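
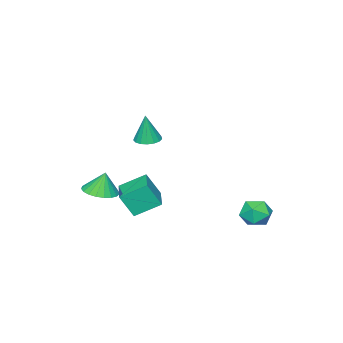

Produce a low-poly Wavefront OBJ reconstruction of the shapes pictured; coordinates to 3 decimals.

v -1.428 3.25 -2.552
v -0.983 4.015 -2.065
v -0.357 3.405 -3.775
v 0.088 4.17 -3.288
v 0.162 3.23 -2.927
v -0.5 3.134 -2.171
v -0.84 4.286 -3.669
v -1.502 4.19 -2.913
v -0.62 4.655 -2.756
v -0.001 4.002 -2.297
v -1.339 3.418 -3.543
v -0.72 2.765 -3.084
v 4.019 -3.176 -1.72
v 4.634 -2.338 -1.76
v 3.821 -2.964 -0.36
v 4.245 -2.168 -1.843
v 3.817 -2.172 -1.905
v 3.424 -2.35 -1.934
v 3.134 -2.67 -1.927
v 2.996 -3.078 -1.884
v 3.036 -3.503 -1.812
v 3.245 -3.871 -1.724
v 3.588 -4.119 -1.636
v 4.006 -4.203 -1.562
v 4.426 -4.111 -1.515
v 4.775 -3.856 -1.504
v 4.994 -3.484 -1.53
v 5.044 -3.058 -1.589
v 4.917 -2.653 -1.67
v -0.082 -2.503 -3.173
v 0.4 -3.133 -1.748
v 1.406 -1.099 -3.056
v 1.888 -1.728 -1.632
v 0.992 -3.572 -4.008
v 1.474 -4.201 -2.584
v 2.48 -2.167 -3.892
v 2.962 -2.797 -2.467
v 3.625 -0.105 2.91
v 4.352 0.06 2.83
v 3.815 -0.095 4.65
v 4.192 0.381 2.845
v 3.903 0.591 2.876
v 3.549 0.641 2.914
v 3.213 0.52 2.951
v 2.972 0.256 2.979
v 2.88 -0.091 2.991
v 2.959 -0.441 2.985
v 3.191 -0.714 2.961
v 3.522 -0.848 2.926
v 3.877 -0.812 2.887
v 4.174 -0.613 2.854
v 4.346 -0.299 2.833
f 1 12 6
f 1 6 2
f 1 2 8
f 1 8 11
f 1 11 12
f 2 6 10
f 6 12 5
f 12 11 3
f 11 8 7
f 8 2 9
f 4 10 5
f 4 5 3
f 4 3 7
f 4 7 9
f 4 9 10
f 5 10 6
f 3 5 12
f 7 3 11
f 9 7 8
f 10 9 2
f 14 13 16
f 14 16 15
f 16 13 17
f 16 17 15
f 17 13 18
f 17 18 15
f 18 13 19
f 18 19 15
f 19 13 20
f 19 20 15
f 20 13 21
f 20 21 15
f 21 13 22
f 21 22 15
f 22 13 23
f 22 23 15
f 23 13 24
f 23 24 15
f 24 13 25
f 24 25 15
f 25 13 26
f 25 26 15
f 26 13 27
f 26 27 15
f 27 13 28
f 27 28 15
f 28 13 29
f 28 29 15
f 29 13 14
f 29 14 15
f 31 33 30
f 34 31 30
f 30 33 32
f 32 34 30
f 31 37 33
f 35 31 34
f 35 37 31
f 33 37 32
f 36 34 32
f 32 37 36
f 36 35 34
f 37 35 36
f 39 38 41
f 39 41 40
f 41 38 42
f 41 42 40
f 42 38 43
f 42 43 40
f 43 38 44
f 43 44 40
f 44 38 45
f 44 45 40
f 45 38 46
f 45 46 40
f 46 38 47
f 46 47 40
f 47 38 48
f 47 48 40
f 48 38 49
f 48 49 40
f 49 38 50
f 49 50 40
f 50 38 51
f 50 51 40
f 51 38 52
f 51 52 40
f 52 38 39
f 52 39 40



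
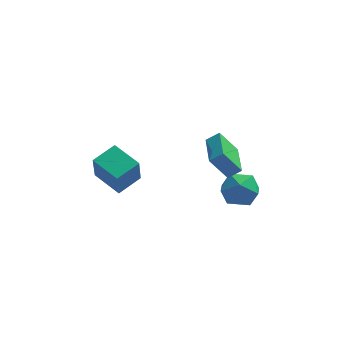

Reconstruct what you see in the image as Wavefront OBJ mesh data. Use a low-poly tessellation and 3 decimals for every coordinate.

v -4.589 0.848 -0.248
v -4.631 0.263 1.443
v -3.522 1.849 0.125
v -3.564 1.264 1.816
v -3.316 -0.364 -0.636
v -3.358 -0.949 1.055
v -2.249 0.637 -0.263
v -2.291 0.052 1.428
v 2.885 0.965 -0.287
v 3.432 0.2 0.403
v 2.148 -0.46 -1.283
v 2.695 -1.225 -0.593
v 1.814 -0.586 -0.172
v 2.27 0.295 0.444
v 3.31 -0.555 -1.324
v 3.766 0.326 -0.708
v 3.695 -0.74 -0.237
v 2.77 -0.759 0.474
v 2.81 0.499 -1.354
v 1.885 0.48 -0.643
v 2.127 -2.278 2.371
v 1.206 -2.261 3.655
v 1.955 -0.191 2.219
v 1.034 -0.173 3.503
v 2.806 -2.187 2.857
v 1.885 -2.169 4.141
v 2.634 -0.099 2.705
v 1.713 -0.082 3.989
f 2 4 1
f 5 2 1
f 1 4 3
f 3 5 1
f 2 8 4
f 6 2 5
f 6 8 2
f 4 8 3
f 7 5 3
f 3 8 7
f 7 6 5
f 8 6 7
f 9 20 14
f 9 14 10
f 9 10 16
f 9 16 19
f 9 19 20
f 10 14 18
f 14 20 13
f 20 19 11
f 19 16 15
f 16 10 17
f 12 18 13
f 12 13 11
f 12 11 15
f 12 15 17
f 12 17 18
f 13 18 14
f 11 13 20
f 15 11 19
f 17 15 16
f 18 17 10
f 22 24 21
f 25 22 21
f 21 24 23
f 23 25 21
f 22 28 24
f 26 22 25
f 26 28 22
f 24 28 23
f 27 25 23
f 23 28 27
f 27 26 25
f 28 26 27



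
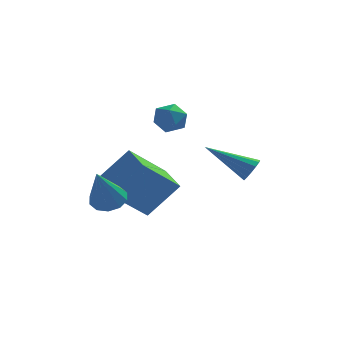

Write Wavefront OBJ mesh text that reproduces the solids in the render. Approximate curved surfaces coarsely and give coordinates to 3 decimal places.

v 3.557 0.214 0.609
v 3.872 0.404 1.083
v 1.723 0.506 1.711
v 3.804 0.678 0.897
v 3.658 0.805 0.62
v 3.48 0.744 0.339
v 3.326 0.514 0.144
v 3.246 0.189 0.097
v 3.264 -0.128 0.212
v 3.376 -0.337 0.453
v 3.545 -0.371 0.744
v 3.718 -0.219 0.992
v 3.84 0.069 1.118
v -2.041 0.205 -1.039
v -1.54 -0.351 -1.294
v -2.379 -0.925 0.759
v -1.284 -0.022 -1.039
v -1.317 0.393 -0.784
v -1.626 0.736 -0.626
v -2.093 0.877 -0.626
v -2.541 0.761 -0.783
v -2.797 0.433 -1.038
v -2.765 0.018 -1.293
v -2.455 -0.326 -1.451
v -1.988 -0.466 -1.451
v -2.117 1.65 -1.468
v -0.813 2.05 0.049
v -2.809 3.349 -1.321
v -1.505 3.749 0.196
v -0.655 2.371 -2.916
v 0.649 2.771 -1.399
v -1.347 4.07 -2.769
v -0.043 4.47 -1.252
v -0.004 3.407 2.554
v 0.771 3.253 2.437
v -0.271 2.147 2.443
v 0.504 1.993 2.326
v 0.25 2.237 3.043
v 0.415 3.016 3.111
v 0.085 2.384 1.769
v 0.25 3.163 1.837
v 0.826 2.621 1.951
v 0.928 2.53 2.738
v -0.428 2.87 2.142
v -0.326 2.779 2.929
f 2 1 4
f 2 4 3
f 4 1 5
f 4 5 3
f 5 1 6
f 5 6 3
f 6 1 7
f 6 7 3
f 7 1 8
f 7 8 3
f 8 1 9
f 8 9 3
f 9 1 10
f 9 10 3
f 10 1 11
f 10 11 3
f 11 1 12
f 11 12 3
f 12 1 13
f 12 13 3
f 13 1 2
f 13 2 3
f 15 14 17
f 15 17 16
f 17 14 18
f 17 18 16
f 18 14 19
f 18 19 16
f 19 14 20
f 19 20 16
f 20 14 21
f 20 21 16
f 21 14 22
f 21 22 16
f 22 14 23
f 22 23 16
f 23 14 24
f 23 24 16
f 24 14 25
f 24 25 16
f 25 14 15
f 25 15 16
f 27 29 26
f 30 27 26
f 26 29 28
f 28 30 26
f 27 33 29
f 31 27 30
f 31 33 27
f 29 33 28
f 32 30 28
f 28 33 32
f 32 31 30
f 33 31 32
f 34 45 39
f 34 39 35
f 34 35 41
f 34 41 44
f 34 44 45
f 35 39 43
f 39 45 38
f 45 44 36
f 44 41 40
f 41 35 42
f 37 43 38
f 37 38 36
f 37 36 40
f 37 40 42
f 37 42 43
f 38 43 39
f 36 38 45
f 40 36 44
f 42 40 41
f 43 42 35



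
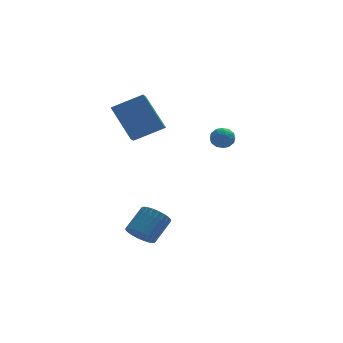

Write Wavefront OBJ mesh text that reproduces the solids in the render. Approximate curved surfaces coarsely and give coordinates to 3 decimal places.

v -5.145 0.665 2.631
v -3.576 0.671 3.407
v -4.928 1.393 2.187
v -3.359 1.399 2.963
v -4.341 -0.559 1.017
v -2.772 -0.553 1.793
v -4.124 0.169 0.573
v -2.555 0.175 1.349
v -4.293 -3.738 -3.913
v -3.698 -3.748 -4.448
v -2.833 -2.931 -3.502
v -3.427 -2.922 -2.967
v -3.851 -3.489 -4.532
v -2.986 -2.672 -3.586
v -4.071 -3.268 -4.521
v -3.206 -2.451 -3.575
v -4.325 -3.119 -4.418
v -3.46 -2.302 -3.472
v -4.574 -3.064 -4.238
v -3.709 -2.247 -3.292
v -4.78 -3.111 -4.008
v -3.915 -2.295 -3.062
v -4.912 -3.255 -3.764
v -4.047 -2.438 -2.818
v -4.95 -3.471 -3.543
v -4.085 -2.655 -2.597
v -4.887 -3.729 -3.378
v -4.022 -2.912 -2.432
v -4.734 -3.988 -3.294
v -3.869 -3.171 -2.348
v -4.514 -4.209 -3.305
v -3.649 -3.392 -2.359
v -4.26 -4.358 -3.408
v -3.395 -3.541 -2.462
v -4.011 -4.413 -3.588
v -3.146 -3.596 -2.642
v -3.805 -4.365 -3.818
v -2.94 -3.549 -2.872
v -3.673 -4.222 -4.062
v -2.808 -3.405 -3.116
v -3.635 -4.005 -4.283
v -2.77 -3.189 -3.337
v -0.604 -1.375 0.872
v -0.153 -0.914 0.772
v 0.033 -1.846 1.568
v 0.484 -1.385 1.468
v -0.073 -1.237 1.773
v -0.467 -0.945 1.343
v 0.347 -1.815 0.997
v -0.047 -1.523 0.567
v 0.434 -1.186 0.849
v 0.175 -0.829 1.329
v -0.295 -1.931 1.011
v -0.554 -1.574 1.491
v -0.435 -1.103 0.761
v 0.315 -1.657 1.579
v -0.013 -1.57 1.758
v 0.252 -1.299 1.7
v -0.619 -1.121 1.097
v -0.354 -0.85 1.038
v -0.307 -1.04 1.626
v 0.234 -1.91 1.302
v 0.499 -1.639 1.243
v -0.372 -1.461 0.64
v -0.107 -1.19 0.582
v 0.187 -1.72 0.714
v 0.175 -0.992 0.748
v 0.55 -1.269 1.157
v 0.469 -1.522 0.88
v 0.238 -1.35 0.627
v 0.023 -0.782 1.03
v 0.397 -1.059 1.439
v 0.07 -0.972 1.618
v -0.161 -0.8 1.365
v 0.368 -0.942 1.075
v -0.517 -1.701 0.901
v -0.143 -1.978 1.31
v 0.041 -1.96 0.975
v -0.19 -1.788 0.722
v -0.67 -1.491 1.183
v -0.295 -1.768 1.592
v -0.358 -1.41 1.713
v -0.589 -1.238 1.46
v -0.488 -1.818 1.265
f 2 4 1
f 5 2 1
f 1 4 3
f 3 5 1
f 2 8 4
f 6 2 5
f 6 8 2
f 4 8 3
f 7 5 3
f 3 8 7
f 7 6 5
f 8 6 7
f 10 9 13
f 10 13 11
f 11 13 14
f 11 14 12
f 13 9 15
f 13 15 14
f 14 15 16
f 14 16 12
f 15 9 17
f 15 17 16
f 16 17 18
f 16 18 12
f 17 9 19
f 17 19 18
f 18 19 20
f 18 20 12
f 19 9 21
f 19 21 20
f 20 21 22
f 20 22 12
f 21 9 23
f 21 23 22
f 22 23 24
f 22 24 12
f 23 9 25
f 23 25 24
f 24 25 26
f 24 26 12
f 25 9 27
f 25 27 26
f 26 27 28
f 26 28 12
f 27 9 29
f 27 29 28
f 28 29 30
f 28 30 12
f 29 9 31
f 29 31 30
f 30 31 32
f 30 32 12
f 31 9 33
f 31 33 32
f 32 33 34
f 32 34 12
f 33 9 35
f 33 35 34
f 34 35 36
f 34 36 12
f 35 9 37
f 35 37 36
f 36 37 38
f 36 38 12
f 37 9 39
f 37 39 38
f 38 39 40
f 38 40 12
f 39 9 41
f 39 41 40
f 40 41 42
f 40 42 12
f 41 9 10
f 41 10 42
f 42 10 11
f 42 11 12
f 43 80 59
f 80 54 83
f 59 83 48
f 80 83 59
f 43 59 55
f 59 48 60
f 55 60 44
f 59 60 55
f 43 55 64
f 55 44 65
f 64 65 50
f 55 65 64
f 43 64 76
f 64 50 79
f 76 79 53
f 64 79 76
f 43 76 80
f 76 53 84
f 80 84 54
f 76 84 80
f 44 60 71
f 60 48 74
f 71 74 52
f 60 74 71
f 48 83 61
f 83 54 82
f 61 82 47
f 83 82 61
f 54 84 81
f 84 53 77
f 81 77 45
f 84 77 81
f 53 79 78
f 79 50 66
f 78 66 49
f 79 66 78
f 50 65 70
f 65 44 67
f 70 67 51
f 65 67 70
f 46 72 58
f 72 52 73
f 58 73 47
f 72 73 58
f 46 58 56
f 58 47 57
f 56 57 45
f 58 57 56
f 46 56 63
f 56 45 62
f 63 62 49
f 56 62 63
f 46 63 68
f 63 49 69
f 68 69 51
f 63 69 68
f 46 68 72
f 68 51 75
f 72 75 52
f 68 75 72
f 47 73 61
f 73 52 74
f 61 74 48
f 73 74 61
f 45 57 81
f 57 47 82
f 81 82 54
f 57 82 81
f 49 62 78
f 62 45 77
f 78 77 53
f 62 77 78
f 51 69 70
f 69 49 66
f 70 66 50
f 69 66 70
f 52 75 71
f 75 51 67
f 71 67 44
f 75 67 71



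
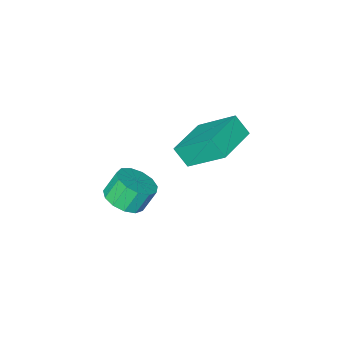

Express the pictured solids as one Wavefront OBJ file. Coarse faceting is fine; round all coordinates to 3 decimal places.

v -0.796 -1.19 0.624
v -1.449 0.139 1.861
v -1.016 -0.635 -0.089
v -1.669 0.695 1.149
v 0.789 -0.475 0.691
v 0.136 0.855 1.929
v 0.569 0.081 -0.021
v -0.084 1.41 1.216
v 1.552 -2.598 -3.687
v 2.083 -3.158 -3.308
v 1.56 -3.021 -2.373
v 1.028 -2.462 -2.753
v 2.287 -2.721 -3.258
v 1.763 -2.584 -2.323
v 2.257 -2.245 -3.344
v 1.733 -2.108 -2.409
v 2.003 -1.881 -3.539
v 1.479 -1.745 -2.604
v 1.606 -1.745 -3.781
v 1.082 -1.609 -2.847
v 1.192 -1.88 -3.994
v 0.668 -1.744 -3.059
v 0.892 -2.243 -4.109
v 0.368 -2.107 -3.174
v 0.802 -2.718 -4.09
v 0.278 -2.582 -3.156
v 0.95 -3.156 -3.944
v 0.426 -3.02 -3.009
v 1.289 -3.416 -3.716
v 0.765 -3.28 -2.781
v 1.711 -3.417 -3.479
v 1.188 -3.281 -2.544
f 2 4 1
f 5 2 1
f 1 4 3
f 3 5 1
f 2 8 4
f 6 2 5
f 6 8 2
f 4 8 3
f 7 5 3
f 3 8 7
f 7 6 5
f 8 6 7
f 10 9 13
f 10 13 11
f 11 13 14
f 11 14 12
f 13 9 15
f 13 15 14
f 14 15 16
f 14 16 12
f 15 9 17
f 15 17 16
f 16 17 18
f 16 18 12
f 17 9 19
f 17 19 18
f 18 19 20
f 18 20 12
f 19 9 21
f 19 21 20
f 20 21 22
f 20 22 12
f 21 9 23
f 21 23 22
f 22 23 24
f 22 24 12
f 23 9 25
f 23 25 24
f 24 25 26
f 24 26 12
f 25 9 27
f 25 27 26
f 26 27 28
f 26 28 12
f 27 9 29
f 27 29 28
f 28 29 30
f 28 30 12
f 29 9 31
f 29 31 30
f 30 31 32
f 30 32 12
f 31 9 10
f 31 10 32
f 32 10 11
f 32 11 12



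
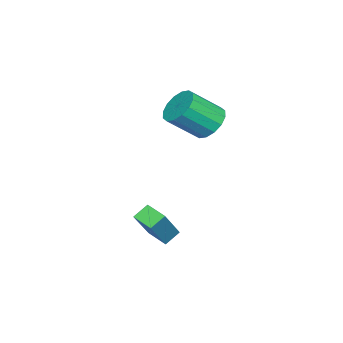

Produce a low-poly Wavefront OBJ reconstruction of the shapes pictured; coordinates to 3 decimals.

v 1.008 -4.088 -3.843
v 0.421 -3.675 -3.333
v 1.436 -3.136 -4.121
v 0.85 -2.723 -3.61
v 2.39 -4.217 -2.15
v 1.804 -3.804 -1.639
v 2.819 -3.265 -2.427
v 2.232 -2.852 -1.917
v -3.358 -2.888 1.126
v -2.497 -2.75 0.638
v -1.6 -3.934 1.886
v -2.462 -4.072 2.374
v -2.508 -2.378 0.998
v -1.611 -3.562 2.246
v -2.747 -2.143 1.393
v -1.85 -3.327 2.641
v -3.149 -2.108 1.716
v -2.253 -3.292 2.964
v -3.608 -2.282 1.881
v -2.711 -3.466 3.129
v -4 -2.618 1.844
v -3.103 -3.802 3.092
v -4.22 -3.026 1.614
v -3.323 -4.21 2.862
v -4.209 -3.398 1.254
v -3.312 -4.582 2.502
v -3.97 -3.633 0.859
v -3.073 -4.817 2.107
v -3.567 -3.668 0.536
v -2.671 -4.852 1.784
v -3.109 -3.494 0.371
v -2.212 -4.678 1.619
v -2.717 -3.158 0.408
v -1.82 -4.342 1.656
f 2 4 1
f 5 2 1
f 1 4 3
f 3 5 1
f 2 8 4
f 6 2 5
f 6 8 2
f 4 8 3
f 7 5 3
f 3 8 7
f 7 6 5
f 8 6 7
f 10 9 13
f 10 13 11
f 11 13 14
f 11 14 12
f 13 9 15
f 13 15 14
f 14 15 16
f 14 16 12
f 15 9 17
f 15 17 16
f 16 17 18
f 16 18 12
f 17 9 19
f 17 19 18
f 18 19 20
f 18 20 12
f 19 9 21
f 19 21 20
f 20 21 22
f 20 22 12
f 21 9 23
f 21 23 22
f 22 23 24
f 22 24 12
f 23 9 25
f 23 25 24
f 24 25 26
f 24 26 12
f 25 9 27
f 25 27 26
f 26 27 28
f 26 28 12
f 27 9 29
f 27 29 28
f 28 29 30
f 28 30 12
f 29 9 31
f 29 31 30
f 30 31 32
f 30 32 12
f 31 9 33
f 31 33 32
f 32 33 34
f 32 34 12
f 33 9 10
f 33 10 34
f 34 10 11
f 34 11 12



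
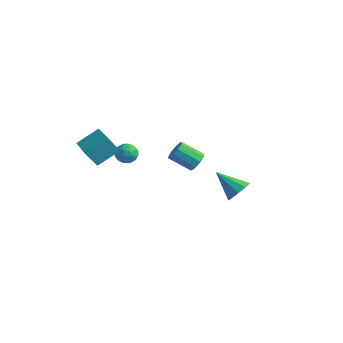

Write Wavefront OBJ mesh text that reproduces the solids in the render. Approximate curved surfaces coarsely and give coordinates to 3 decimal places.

v -3.421 -3.16 -0.237
v -2.883 -1.998 0.525
v -4.866 -2.322 -0.495
v -4.328 -1.16 0.267
v -3.012 -2.74 -1.167
v -2.474 -1.578 -0.405
v -4.457 -1.902 -1.425
v -3.919 -0.74 -0.663
v 3.48 0.939 -2.204
v 3.946 0.833 -1.575
v 2.1 0.721 -1.216
v 3.825 1.357 -1.629
v 3.542 1.685 -1.952
v 3.23 1.664 -2.393
v 3.035 1.304 -2.745
v 3.047 0.772 -2.844
v 3.262 0.319 -2.643
v 3.579 0.156 -2.237
v 3.849 0.358 -1.815
v -3.57 -0.411 -1.225
v -3.146 0.102 -1.382
v -2.774 -1.142 -1.458
v -2.35 -0.629 -1.615
v -2.543 -0.727 -0.967
v -3.035 -0.275 -0.823
v -2.885 -0.765 -2.017
v -3.377 -0.313 -1.873
v -2.723 -0.118 -1.872
v -2.511 -0.094 -1.222
v -3.409 -0.946 -1.618
v -3.197 -0.922 -0.968
v -3.428 -0.09 -1.283
v -2.492 -0.95 -1.557
v -2.605 -1.007 -1.176
v -2.356 -0.706 -1.268
v -3.363 -0.312 -0.954
v -3.113 -0.01 -1.047
v -2.759 -0.497 -0.802
v -2.807 -1.03 -1.793
v -2.557 -0.728 -1.886
v -3.564 -0.334 -1.572
v -3.315 -0.033 -1.664
v -3.161 -0.543 -2.038
v -2.93 0.082 -1.663
v -2.462 -0.348 -1.8
v -2.776 -0.428 -2.037
v -3.066 -0.162 -1.952
v -2.805 0.096 -1.282
v -2.337 -0.334 -1.418
v -2.451 -0.391 -1.037
v -2.74 -0.125 -0.953
v -2.556 -0.033 -1.569
v -3.583 -0.706 -1.422
v -3.115 -1.136 -1.558
v -3.18 -0.915 -1.887
v -3.469 -0.649 -1.803
v -3.458 -0.692 -1.04
v -2.99 -1.122 -1.177
v -2.854 -0.878 -0.888
v -3.144 -0.612 -0.803
v -3.364 -1.007 -1.271
v -1.566 3.7 -3.846
v -1.209 3.153 -3.748
v -2.317 2.574 -2.937
v -2.674 3.12 -3.034
v -1.125 3.414 -3.446
v -2.232 2.835 -2.635
v -1.209 3.784 -3.297
v -2.317 3.205 -2.486
v -1.43 4.122 -3.357
v -2.537 3.543 -2.546
v -1.703 4.299 -3.604
v -2.81 3.719 -2.793
v -1.923 4.246 -3.943
v -3.031 3.667 -3.132
v -2.008 3.985 -4.245
v -3.115 3.406 -3.434
v -1.923 3.615 -4.394
v -3.031 3.036 -3.583
v -1.703 3.277 -4.334
v -2.81 2.698 -3.523
v -1.43 3.101 -4.087
v -2.537 2.521 -3.276
f 2 4 1
f 5 2 1
f 1 4 3
f 3 5 1
f 2 8 4
f 6 2 5
f 6 8 2
f 4 8 3
f 7 5 3
f 3 8 7
f 7 6 5
f 8 6 7
f 10 9 12
f 10 12 11
f 12 9 13
f 12 13 11
f 13 9 14
f 13 14 11
f 14 9 15
f 14 15 11
f 15 9 16
f 15 16 11
f 16 9 17
f 16 17 11
f 17 9 18
f 17 18 11
f 18 9 19
f 18 19 11
f 19 9 10
f 19 10 11
f 20 57 36
f 57 31 60
f 36 60 25
f 57 60 36
f 20 36 32
f 36 25 37
f 32 37 21
f 36 37 32
f 20 32 41
f 32 21 42
f 41 42 27
f 32 42 41
f 20 41 53
f 41 27 56
f 53 56 30
f 41 56 53
f 20 53 57
f 53 30 61
f 57 61 31
f 53 61 57
f 21 37 48
f 37 25 51
f 48 51 29
f 37 51 48
f 25 60 38
f 60 31 59
f 38 59 24
f 60 59 38
f 31 61 58
f 61 30 54
f 58 54 22
f 61 54 58
f 30 56 55
f 56 27 43
f 55 43 26
f 56 43 55
f 27 42 47
f 42 21 44
f 47 44 28
f 42 44 47
f 23 49 35
f 49 29 50
f 35 50 24
f 49 50 35
f 23 35 33
f 35 24 34
f 33 34 22
f 35 34 33
f 23 33 40
f 33 22 39
f 40 39 26
f 33 39 40
f 23 40 45
f 40 26 46
f 45 46 28
f 40 46 45
f 23 45 49
f 45 28 52
f 49 52 29
f 45 52 49
f 24 50 38
f 50 29 51
f 38 51 25
f 50 51 38
f 22 34 58
f 34 24 59
f 58 59 31
f 34 59 58
f 26 39 55
f 39 22 54
f 55 54 30
f 39 54 55
f 28 46 47
f 46 26 43
f 47 43 27
f 46 43 47
f 29 52 48
f 52 28 44
f 48 44 21
f 52 44 48
f 63 62 66
f 63 66 64
f 64 66 67
f 64 67 65
f 66 62 68
f 66 68 67
f 67 68 69
f 67 69 65
f 68 62 70
f 68 70 69
f 69 70 71
f 69 71 65
f 70 62 72
f 70 72 71
f 71 72 73
f 71 73 65
f 72 62 74
f 72 74 73
f 73 74 75
f 73 75 65
f 74 62 76
f 74 76 75
f 75 76 77
f 75 77 65
f 76 62 78
f 76 78 77
f 77 78 79
f 77 79 65
f 78 62 80
f 78 80 79
f 79 80 81
f 79 81 65
f 80 62 82
f 80 82 81
f 81 82 83
f 81 83 65
f 82 62 63
f 82 63 83
f 83 63 64
f 83 64 65



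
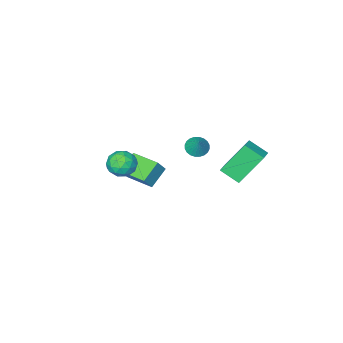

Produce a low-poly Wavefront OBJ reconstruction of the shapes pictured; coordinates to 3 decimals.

v -1.723 -3.814 -1.802
v -1.216 -3.748 -1.062
v -2.076 -2.246 -1.701
v -1.569 -2.18 -0.961
v -0.711 -3.54 -2.519
v -0.204 -3.474 -1.779
v -1.064 -1.972 -2.418
v -0.557 -1.906 -1.678
v -1.207 1.469 2.704
v -0.781 1.088 2.804
v -0.913 2.011 3.516
v -0.677 1.236 2.668
v -0.654 1.419 2.537
v -0.714 1.61 2.432
v -0.85 1.779 2.368
v -1.04 1.901 2.355
v -1.256 1.957 2.395
v -1.464 1.939 2.482
v -1.633 1.85 2.603
v -1.737 1.702 2.74
v -1.76 1.519 2.87
v -1.699 1.328 2.976
v -1.564 1.159 3.04
v -1.374 1.037 3.053
v -1.158 0.98 3.012
v -0.95 0.998 2.925
v 0.441 -1.048 0.971
v 1.193 -0.891 1.191
v 0.867 -1.969 0.169
v 1.619 -1.812 0.389
v 1.113 -2.15 0.907
v 0.85 -1.581 1.403
v 1.21 -1.279 -0.043
v 0.947 -0.71 0.453
v 1.668 -1.034 0.565
v 1.609 -1.573 1.152
v 0.451 -1.287 0.208
v 0.392 -1.826 0.795
v 0.78 -0.889 1.151
v 1.28 -1.971 0.209
v 0.983 -2.17 0.513
v 1.425 -2.078 0.643
v 0.578 -1.294 1.276
v 1.02 -1.202 1.405
v 0.973 -1.942 1.238
v 1.04 -1.658 -0.045
v 1.482 -1.566 0.084
v 0.635 -0.782 0.717
v 1.077 -0.69 0.847
v 1.087 -0.918 0.122
v 1.501 -0.881 0.912
v 1.751 -1.422 0.441
v 1.511 -1.108 0.187
v 1.356 -0.774 0.479
v 1.466 -1.197 1.257
v 1.716 -1.739 0.786
v 1.419 -1.937 1.091
v 1.264 -1.603 1.382
v 1.745 -1.281 0.889
v 0.344 -1.121 0.574
v 0.594 -1.663 0.103
v 0.796 -1.257 -0.022
v 0.641 -0.923 0.269
v 0.309 -1.438 0.919
v 0.559 -1.979 0.448
v 0.704 -2.086 0.881
v 0.549 -1.752 1.173
v 0.315 -1.579 0.471
v -3.721 3.55 2.431
v -3.281 2.691 2.979
v -3.064 4.065 2.71
v -2.623 3.205 3.257
v -2.677 3.075 0.843
v -2.236 2.215 1.39
v -2.019 3.589 1.121
v -1.579 2.73 1.669
f 2 4 1
f 5 2 1
f 1 4 3
f 3 5 1
f 2 8 4
f 6 2 5
f 6 8 2
f 4 8 3
f 7 5 3
f 3 8 7
f 7 6 5
f 8 6 7
f 10 9 12
f 10 12 11
f 12 9 13
f 12 13 11
f 13 9 14
f 13 14 11
f 14 9 15
f 14 15 11
f 15 9 16
f 15 16 11
f 16 9 17
f 16 17 11
f 17 9 18
f 17 18 11
f 18 9 19
f 18 19 11
f 19 9 20
f 19 20 11
f 20 9 21
f 20 21 11
f 21 9 22
f 21 22 11
f 22 9 23
f 22 23 11
f 23 9 24
f 23 24 11
f 24 9 25
f 24 25 11
f 25 9 26
f 25 26 11
f 26 9 10
f 26 10 11
f 27 64 43
f 64 38 67
f 43 67 32
f 64 67 43
f 27 43 39
f 43 32 44
f 39 44 28
f 43 44 39
f 27 39 48
f 39 28 49
f 48 49 34
f 39 49 48
f 27 48 60
f 48 34 63
f 60 63 37
f 48 63 60
f 27 60 64
f 60 37 68
f 64 68 38
f 60 68 64
f 28 44 55
f 44 32 58
f 55 58 36
f 44 58 55
f 32 67 45
f 67 38 66
f 45 66 31
f 67 66 45
f 38 68 65
f 68 37 61
f 65 61 29
f 68 61 65
f 37 63 62
f 63 34 50
f 62 50 33
f 63 50 62
f 34 49 54
f 49 28 51
f 54 51 35
f 49 51 54
f 30 56 42
f 56 36 57
f 42 57 31
f 56 57 42
f 30 42 40
f 42 31 41
f 40 41 29
f 42 41 40
f 30 40 47
f 40 29 46
f 47 46 33
f 40 46 47
f 30 47 52
f 47 33 53
f 52 53 35
f 47 53 52
f 30 52 56
f 52 35 59
f 56 59 36
f 52 59 56
f 31 57 45
f 57 36 58
f 45 58 32
f 57 58 45
f 29 41 65
f 41 31 66
f 65 66 38
f 41 66 65
f 33 46 62
f 46 29 61
f 62 61 37
f 46 61 62
f 35 53 54
f 53 33 50
f 54 50 34
f 53 50 54
f 36 59 55
f 59 35 51
f 55 51 28
f 59 51 55
f 70 72 69
f 73 70 69
f 69 72 71
f 71 73 69
f 70 76 72
f 74 70 73
f 74 76 70
f 72 76 71
f 75 73 71
f 71 76 75
f 75 74 73
f 76 74 75



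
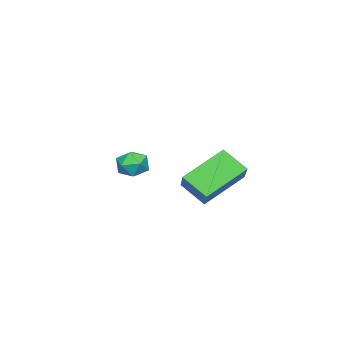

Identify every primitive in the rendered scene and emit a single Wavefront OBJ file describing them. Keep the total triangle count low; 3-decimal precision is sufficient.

v -0.375 -1.612 1.791
v 0.007 -1.274 2.378
v 0.673 -2.226 1.462
v 1.055 -1.888 2.049
v 0.504 -2.417 2.197
v -0.145 -2.037 2.4
v 0.825 -1.463 1.44
v 0.176 -1.083 1.643
v 0.748 -1.182 2.162
v 0.55 -1.771 2.629
v 0.13 -1.729 1.211
v -0.068 -2.318 1.678
v 0.968 2.515 3.145
v 1.988 3.104 3.99
v 1.043 3.568 2.32
v 2.064 4.158 3.165
v 2.476 1.522 2.015
v 3.497 2.112 2.86
v 2.552 2.576 1.19
v 3.572 3.165 2.035
f 1 12 6
f 1 6 2
f 1 2 8
f 1 8 11
f 1 11 12
f 2 6 10
f 6 12 5
f 12 11 3
f 11 8 7
f 8 2 9
f 4 10 5
f 4 5 3
f 4 3 7
f 4 7 9
f 4 9 10
f 5 10 6
f 3 5 12
f 7 3 11
f 9 7 8
f 10 9 2
f 14 16 13
f 17 14 13
f 13 16 15
f 15 17 13
f 14 20 16
f 18 14 17
f 18 20 14
f 16 20 15
f 19 17 15
f 15 20 19
f 19 18 17
f 20 18 19



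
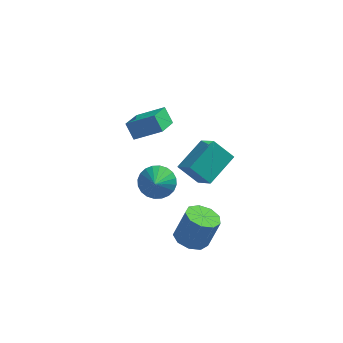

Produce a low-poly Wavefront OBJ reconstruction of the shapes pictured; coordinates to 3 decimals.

v -0.669 -0.175 -1.919
v -0.189 0.449 -1.18
v -0.651 -1.205 -1.061
v -0.596 0.515 -1.092
v -1.013 0.476 -1.13
v -1.379 0.338 -1.287
v -1.636 0.122 -1.541
v -1.747 -0.14 -1.853
v -1.693 -0.407 -2.174
v -1.483 -0.639 -2.457
v -1.15 -0.8 -2.658
v -0.743 -0.866 -2.746
v -0.325 -0.827 -2.708
v 0.04 -0.689 -2.551
v 0.298 -0.473 -2.297
v 0.408 -0.211 -1.985
v 0.354 0.056 -1.664
v 0.145 0.288 -1.381
v 1.624 -3.905 -2.862
v 2.239 -4.702 -2.945
v 2.852 -4.411 -1.181
v 2.236 -3.615 -1.098
v 2.565 -4.129 -3.152
v 3.178 -3.839 -1.388
v 2.45 -3.451 -3.224
v 3.063 -3.161 -1.46
v 1.949 -2.986 -3.126
v 2.562 -2.696 -1.362
v 1.295 -2.951 -2.905
v 1.908 -2.661 -1.141
v 0.795 -3.362 -2.664
v 1.408 -3.072 -0.9
v 0.683 -4.028 -2.515
v 1.296 -3.737 -0.751
v 1.011 -4.636 -2.529
v 1.623 -4.345 -0.765
v 1.625 -4.902 -2.699
v 2.238 -4.612 -0.935
v -2.789 2.63 0.398
v -1.175 2.611 1.344
v -2.405 4.164 -0.226
v -0.791 4.145 0.72
v -2.269 2.135 -0.5
v -0.655 2.116 0.446
v -1.885 3.669 -1.124
v -0.271 3.65 -0.178
v 1.737 -1.692 -0.108
v 2.513 -2.718 0.941
v 0.61 -1.478 0.935
v 1.386 -2.504 1.984
v 2.814 -0.036 0.716
v 3.59 -1.062 1.765
v 1.687 0.178 1.759
v 2.463 -0.848 2.808
f 2 1 4
f 2 4 3
f 4 1 5
f 4 5 3
f 5 1 6
f 5 6 3
f 6 1 7
f 6 7 3
f 7 1 8
f 7 8 3
f 8 1 9
f 8 9 3
f 9 1 10
f 9 10 3
f 10 1 11
f 10 11 3
f 11 1 12
f 11 12 3
f 12 1 13
f 12 13 3
f 13 1 14
f 13 14 3
f 14 1 15
f 14 15 3
f 15 1 16
f 15 16 3
f 16 1 17
f 16 17 3
f 17 1 18
f 17 18 3
f 18 1 2
f 18 2 3
f 20 19 23
f 20 23 21
f 21 23 24
f 21 24 22
f 23 19 25
f 23 25 24
f 24 25 26
f 24 26 22
f 25 19 27
f 25 27 26
f 26 27 28
f 26 28 22
f 27 19 29
f 27 29 28
f 28 29 30
f 28 30 22
f 29 19 31
f 29 31 30
f 30 31 32
f 30 32 22
f 31 19 33
f 31 33 32
f 32 33 34
f 32 34 22
f 33 19 35
f 33 35 34
f 34 35 36
f 34 36 22
f 35 19 37
f 35 37 36
f 36 37 38
f 36 38 22
f 37 19 20
f 37 20 38
f 38 20 21
f 38 21 22
f 40 42 39
f 43 40 39
f 39 42 41
f 41 43 39
f 40 46 42
f 44 40 43
f 44 46 40
f 42 46 41
f 45 43 41
f 41 46 45
f 45 44 43
f 46 44 45
f 48 50 47
f 51 48 47
f 47 50 49
f 49 51 47
f 48 54 50
f 52 48 51
f 52 54 48
f 50 54 49
f 53 51 49
f 49 54 53
f 53 52 51
f 54 52 53



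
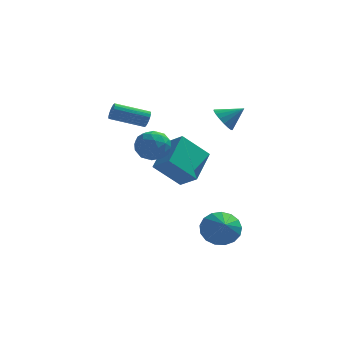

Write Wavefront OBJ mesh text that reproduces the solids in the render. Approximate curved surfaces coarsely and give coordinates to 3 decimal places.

v 2.491 -2.588 -4.117
v 3.517 -2.364 -4.117
v 2.789 -3.952 -3.183
v 3.341 -2.124 -3.711
v 2.971 -1.991 -3.398
v 2.491 -1.995 -3.25
v 2.011 -2.134 -3.3
v 1.641 -2.377 -3.537
v 1.465 -2.669 -3.908
v 1.525 -2.941 -4.325
v 1.806 -3.133 -4.696
v 2.244 -3.2 -4.933
v 2.738 -3.126 -4.983
v 3.176 -2.929 -4.835
v 3.457 -2.654 -4.522
v -0.238 -0.437 -0.528
v 0.275 1.397 0.471
v -1.121 0.198 -1.239
v -0.609 2.032 -0.241
v 1.129 -0.072 -1.899
v 1.641 1.762 -0.901
v 0.245 0.563 -2.611
v 0.758 2.397 -1.612
v -1.407 0.592 0.252
v -0.425 0.411 0.262
v -1.695 -0.951 0.638
v -0.713 -1.132 0.648
v -1.122 -0.556 1.354
v -0.944 0.398 1.116
v -1.176 -0.938 -0.216
v -0.998 0.016 -0.454
v -0.282 -0.534 -0.027
v -0.248 -0.298 0.943
v -1.872 -0.242 -0.043
v -1.838 -0.006 0.927
v -0.891 0.637 0.223
v -1.229 -1.177 0.677
v -1.47 -0.838 1.092
v -0.892 -0.944 1.098
v -1.196 0.629 0.725
v -0.618 0.523 0.731
v -1.028 -0.045 1.372
v -1.502 -1.063 0.169
v -0.924 -1.169 0.175
v -1.228 0.404 -0.198
v -0.65 0.298 -0.192
v -1.092 -0.495 -0.472
v -0.229 -0.025 0.059
v -0.399 -0.932 0.286
v -0.671 -0.818 -0.222
v -0.566 -0.257 -0.362
v -0.21 0.114 0.629
v -0.379 -0.793 0.856
v -0.619 -0.454 1.271
v -0.515 0.106 1.131
v -0.126 -0.442 0.459
v -1.741 0.253 0.044
v -1.91 -0.654 0.271
v -1.605 -0.646 -0.231
v -1.501 -0.086 -0.371
v -1.721 0.392 0.614
v -1.891 -0.515 0.841
v -1.554 -0.283 1.262
v -1.449 0.278 1.122
v -1.994 -0.098 0.441
v 2.291 1.858 1.496
v 2.781 1.751 0.847
v 3.349 2.042 2.264
v 2.712 2.137 0.85
v 2.546 2.46 1.001
v 2.322 2.644 1.265
v 2.091 2.649 1.582
v 1.906 2.472 1.88
v 1.809 2.155 2.089
v 1.822 1.769 2.163
v 1.943 1.404 2.084
v 2.144 1.143 1.87
v 2.378 1.046 1.571
v 2.593 1.135 1.254
v 2.738 1.389 0.993
v -1.319 -0.214 2.233
v -1.134 -0.42 2.661
v -2.875 -0.711 3.276
v -3.061 -0.506 2.847
v -1.152 -0.2 2.714
v -2.893 -0.491 3.329
v -1.203 0.017 2.672
v -2.945 -0.274 3.287
v -1.277 0.189 2.543
v -3.019 -0.103 3.158
v -1.36 0.28 2.352
v -3.101 -0.012 2.967
v -1.434 0.273 2.138
v -3.176 -0.018 2.753
v -1.486 0.17 1.942
v -3.228 -0.121 2.557
v -1.505 -0.009 1.804
v -3.246 -0.3 2.419
v -1.487 -0.229 1.751
v -3.228 -0.52 2.366
v -1.435 -0.446 1.793
v -3.177 -0.737 2.408
v -1.361 -0.617 1.922
v -3.103 -0.909 2.537
v -1.279 -0.708 2.113
v -3.02 -1 2.728
v -1.204 -0.702 2.327
v -2.946 -0.993 2.942
v -1.152 -0.599 2.523
v -2.894 -0.89 3.138
f 2 1 4
f 2 4 3
f 4 1 5
f 4 5 3
f 5 1 6
f 5 6 3
f 6 1 7
f 6 7 3
f 7 1 8
f 7 8 3
f 8 1 9
f 8 9 3
f 9 1 10
f 9 10 3
f 10 1 11
f 10 11 3
f 11 1 12
f 11 12 3
f 12 1 13
f 12 13 3
f 13 1 14
f 13 14 3
f 14 1 15
f 14 15 3
f 15 1 2
f 15 2 3
f 17 19 16
f 20 17 16
f 16 19 18
f 18 20 16
f 17 23 19
f 21 17 20
f 21 23 17
f 19 23 18
f 22 20 18
f 18 23 22
f 22 21 20
f 23 21 22
f 24 61 40
f 61 35 64
f 40 64 29
f 61 64 40
f 24 40 36
f 40 29 41
f 36 41 25
f 40 41 36
f 24 36 45
f 36 25 46
f 45 46 31
f 36 46 45
f 24 45 57
f 45 31 60
f 57 60 34
f 45 60 57
f 24 57 61
f 57 34 65
f 61 65 35
f 57 65 61
f 25 41 52
f 41 29 55
f 52 55 33
f 41 55 52
f 29 64 42
f 64 35 63
f 42 63 28
f 64 63 42
f 35 65 62
f 65 34 58
f 62 58 26
f 65 58 62
f 34 60 59
f 60 31 47
f 59 47 30
f 60 47 59
f 31 46 51
f 46 25 48
f 51 48 32
f 46 48 51
f 27 53 39
f 53 33 54
f 39 54 28
f 53 54 39
f 27 39 37
f 39 28 38
f 37 38 26
f 39 38 37
f 27 37 44
f 37 26 43
f 44 43 30
f 37 43 44
f 27 44 49
f 44 30 50
f 49 50 32
f 44 50 49
f 27 49 53
f 49 32 56
f 53 56 33
f 49 56 53
f 28 54 42
f 54 33 55
f 42 55 29
f 54 55 42
f 26 38 62
f 38 28 63
f 62 63 35
f 38 63 62
f 30 43 59
f 43 26 58
f 59 58 34
f 43 58 59
f 32 50 51
f 50 30 47
f 51 47 31
f 50 47 51
f 33 56 52
f 56 32 48
f 52 48 25
f 56 48 52
f 67 66 69
f 67 69 68
f 69 66 70
f 69 70 68
f 70 66 71
f 70 71 68
f 71 66 72
f 71 72 68
f 72 66 73
f 72 73 68
f 73 66 74
f 73 74 68
f 74 66 75
f 74 75 68
f 75 66 76
f 75 76 68
f 76 66 77
f 76 77 68
f 77 66 78
f 77 78 68
f 78 66 79
f 78 79 68
f 79 66 80
f 79 80 68
f 80 66 67
f 80 67 68
f 82 81 85
f 82 85 83
f 83 85 86
f 83 86 84
f 85 81 87
f 85 87 86
f 86 87 88
f 86 88 84
f 87 81 89
f 87 89 88
f 88 89 90
f 88 90 84
f 89 81 91
f 89 91 90
f 90 91 92
f 90 92 84
f 91 81 93
f 91 93 92
f 92 93 94
f 92 94 84
f 93 81 95
f 93 95 94
f 94 95 96
f 94 96 84
f 95 81 97
f 95 97 96
f 96 97 98
f 96 98 84
f 97 81 99
f 97 99 98
f 98 99 100
f 98 100 84
f 99 81 101
f 99 101 100
f 100 101 102
f 100 102 84
f 101 81 103
f 101 103 102
f 102 103 104
f 102 104 84
f 103 81 105
f 103 105 104
f 104 105 106
f 104 106 84
f 105 81 107
f 105 107 106
f 106 107 108
f 106 108 84
f 107 81 109
f 107 109 108
f 108 109 110
f 108 110 84
f 109 81 82
f 109 82 110
f 110 82 83
f 110 83 84



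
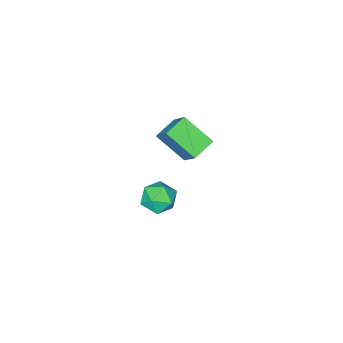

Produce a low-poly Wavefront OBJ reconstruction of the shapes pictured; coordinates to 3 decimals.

v -1.632 -0.189 1.972
v -1.21 1.09 3.478
v -2.161 1.304 0.852
v -1.74 2.583 2.358
v -0.42 -0.083 1.542
v 0.001 1.196 3.048
v -0.95 1.41 0.422
v -0.528 2.689 1.928
v -0.969 0.526 -4.369
v 0.041 0.533 -4.166
v -1.181 -0.713 -3.274
v -0.171 -0.706 -3.071
v -0.762 0.085 -2.775
v -0.631 0.851 -3.452
v -0.509 -1.031 -3.988
v -0.378 -0.265 -4.665
v 0.325 -0.429 -3.93
v 0.169 0.26 -3.18
v -1.309 -0.44 -4.26
v -1.465 0.249 -3.51
f 2 4 1
f 5 2 1
f 1 4 3
f 3 5 1
f 2 8 4
f 6 2 5
f 6 8 2
f 4 8 3
f 7 5 3
f 3 8 7
f 7 6 5
f 8 6 7
f 9 20 14
f 9 14 10
f 9 10 16
f 9 16 19
f 9 19 20
f 10 14 18
f 14 20 13
f 20 19 11
f 19 16 15
f 16 10 17
f 12 18 13
f 12 13 11
f 12 11 15
f 12 15 17
f 12 17 18
f 13 18 14
f 11 13 20
f 15 11 19
f 17 15 16
f 18 17 10



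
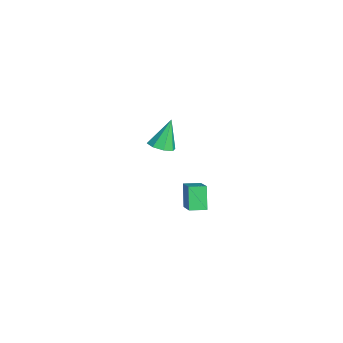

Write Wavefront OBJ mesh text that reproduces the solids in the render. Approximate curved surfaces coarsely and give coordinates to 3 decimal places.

v 0.672 -0.36 -3.518
v 2.425 -0.32 -2.362
v 0.687 0.628 -3.576
v 2.44 0.668 -2.419
v 1.52 -0.448 -4.801
v 3.273 -0.408 -3.644
v 1.535 0.54 -4.858
v 3.288 0.58 -3.702
v 3.998 -1.998 2.414
v 4.745 -1.964 2.637
v 3.482 -1.382 4.046
v 4.558 -1.455 2.386
v 4.043 -1.265 2.151
v 3.502 -1.504 2.07
v 3.251 -2.033 2.191
v 3.439 -2.541 2.442
v 3.953 -2.731 2.676
v 4.494 -2.492 2.757
f 2 4 1
f 5 2 1
f 1 4 3
f 3 5 1
f 2 8 4
f 6 2 5
f 6 8 2
f 4 8 3
f 7 5 3
f 3 8 7
f 7 6 5
f 8 6 7
f 10 9 12
f 10 12 11
f 12 9 13
f 12 13 11
f 13 9 14
f 13 14 11
f 14 9 15
f 14 15 11
f 15 9 16
f 15 16 11
f 16 9 17
f 16 17 11
f 17 9 18
f 17 18 11
f 18 9 10
f 18 10 11



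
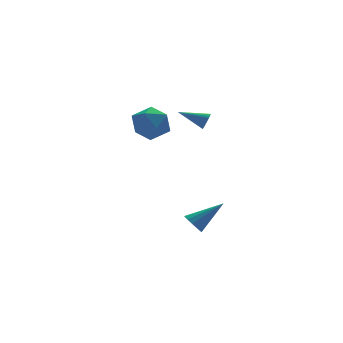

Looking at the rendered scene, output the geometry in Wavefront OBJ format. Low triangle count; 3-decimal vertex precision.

v -1.931 -1.78 4.423
v -1.117 -1.925 3.57
v -3.223 -2.715 3.35
v -2.409 -2.86 2.497
v -2.299 -3.441 3.528
v -1.501 -2.863 4.191
v -2.839 -1.777 2.729
v -2.041 -1.199 3.392
v -1.678 -1.924 2.523
v -1.345 -2.952 3.017
v -2.995 -1.688 3.903
v -2.662 -2.716 4.397
v -0.202 -3.298 -3.867
v 0.155 -2.873 -4.31
v 1.502 -3.402 -2.593
v -0.027 -2.634 -4.047
v -0.265 -2.605 -3.726
v -0.483 -2.796 -3.451
v -0.611 -3.146 -3.307
v -0.61 -3.545 -3.341
v -0.479 -3.865 -3.542
v -0.26 -4.005 -3.847
v -0.023 -3.921 -4.157
v 0.158 -3.638 -4.376
v 0.224 -3.248 -4.433
v 1.481 -1.133 2.626
v 1.767 -0.998 3.088
v 0.139 -0.367 3.234
v 1.808 -0.826 2.961
v 1.799 -0.7 2.782
v 1.742 -0.64 2.58
v 1.644 -0.655 2.385
v 1.522 -0.743 2.226
v 1.394 -0.89 2.129
v 1.279 -1.075 2.107
v 1.194 -1.268 2.164
v 1.153 -1.441 2.292
v 1.162 -1.567 2.47
v 1.22 -1.626 2.672
v 1.317 -1.611 2.867
v 1.439 -1.523 3.026
v 1.567 -1.376 3.123
v 1.683 -1.191 3.145
f 1 12 6
f 1 6 2
f 1 2 8
f 1 8 11
f 1 11 12
f 2 6 10
f 6 12 5
f 12 11 3
f 11 8 7
f 8 2 9
f 4 10 5
f 4 5 3
f 4 3 7
f 4 7 9
f 4 9 10
f 5 10 6
f 3 5 12
f 7 3 11
f 9 7 8
f 10 9 2
f 14 13 16
f 14 16 15
f 16 13 17
f 16 17 15
f 17 13 18
f 17 18 15
f 18 13 19
f 18 19 15
f 19 13 20
f 19 20 15
f 20 13 21
f 20 21 15
f 21 13 22
f 21 22 15
f 22 13 23
f 22 23 15
f 23 13 24
f 23 24 15
f 24 13 25
f 24 25 15
f 25 13 14
f 25 14 15
f 27 26 29
f 27 29 28
f 29 26 30
f 29 30 28
f 30 26 31
f 30 31 28
f 31 26 32
f 31 32 28
f 32 26 33
f 32 33 28
f 33 26 34
f 33 34 28
f 34 26 35
f 34 35 28
f 35 26 36
f 35 36 28
f 36 26 37
f 36 37 28
f 37 26 38
f 37 38 28
f 38 26 39
f 38 39 28
f 39 26 40
f 39 40 28
f 40 26 41
f 40 41 28
f 41 26 42
f 41 42 28
f 42 26 43
f 42 43 28
f 43 26 27
f 43 27 28



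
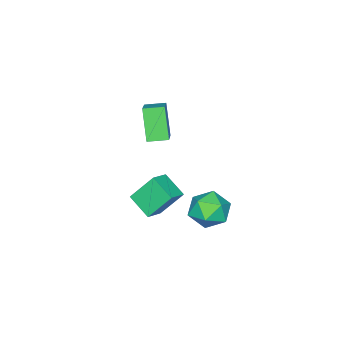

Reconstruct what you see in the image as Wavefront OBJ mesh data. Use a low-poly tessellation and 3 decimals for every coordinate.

v -2.861 -3.58 4.227
v -1.59 -2.7 5.13
v -2.196 -2.819 2.548
v -0.925 -1.938 3.45
v -2.195 -4.422 4.11
v -0.924 -3.541 5.012
v -1.53 -3.66 2.43
v -0.259 -2.78 3.333
v -1.626 -2.683 -0.004
v -0.584 -2.647 0.457
v -1.361 -1.37 -0.702
v -0.319 -1.335 -0.24
v -0.941 -3.605 -1.48
v 0.101 -3.57 -1.018
v -0.676 -2.293 -2.177
v 0.366 -2.257 -1.716
v -3.216 0.145 -1.913
v -2.231 0.561 -2.43
v -2.389 -1.581 -1.73
v -1.404 -1.165 -2.247
v -1.711 -0.788 -1.163
v -2.221 0.279 -1.276
v -2.399 -1.299 -2.884
v -2.909 -0.232 -2.997
v -1.726 -0.331 -3.031
v -1.3 -0.015 -1.967
v -3.32 -1.005 -2.193
v -2.894 -0.689 -1.129
f 2 4 1
f 5 2 1
f 1 4 3
f 3 5 1
f 2 8 4
f 6 2 5
f 6 8 2
f 4 8 3
f 7 5 3
f 3 8 7
f 7 6 5
f 8 6 7
f 10 12 9
f 13 10 9
f 9 12 11
f 11 13 9
f 10 16 12
f 14 10 13
f 14 16 10
f 12 16 11
f 15 13 11
f 11 16 15
f 15 14 13
f 16 14 15
f 17 28 22
f 17 22 18
f 17 18 24
f 17 24 27
f 17 27 28
f 18 22 26
f 22 28 21
f 28 27 19
f 27 24 23
f 24 18 25
f 20 26 21
f 20 21 19
f 20 19 23
f 20 23 25
f 20 25 26
f 21 26 22
f 19 21 28
f 23 19 27
f 25 23 24
f 26 25 18



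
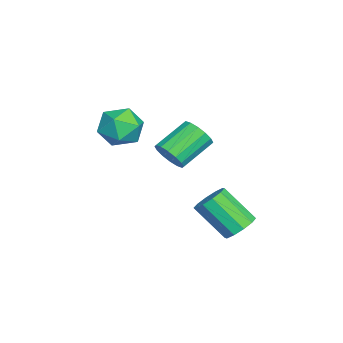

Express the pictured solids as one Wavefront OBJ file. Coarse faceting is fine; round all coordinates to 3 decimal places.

v -4.347 -3.373 0.256
v -3.3 -2.718 0.38
v -3.9 -4.402 1.92
v -2.853 -3.747 2.044
v -3.952 -3.198 2.217
v -4.229 -2.562 1.188
v -2.971 -4.558 1.112
v -3.248 -3.922 0.083
v -2.45 -3.45 0.909
v -3.056 -2.61 1.591
v -4.144 -4.51 0.709
v -4.75 -3.67 1.391
v 0.252 2.379 -2.813
v 1.004 2.599 -2.37
v 0.519 1.141 -0.824
v -0.232 0.921 -1.267
v 0.594 2.929 -2.188
v 0.11 1.47 -0.641
v 0.054 3.048 -2.245
v -0.431 1.59 -0.698
v -0.41 2.912 -2.519
v -0.895 1.454 -0.972
v -0.622 2.572 -2.905
v -1.107 1.114 -1.359
v -0.499 2.159 -3.256
v -0.984 0.701 -1.71
v -0.09 1.83 -3.439
v -0.574 0.371 -1.892
v 0.451 1.71 -3.382
v -0.034 0.252 -1.835
v 0.915 1.846 -3.108
v 0.43 0.388 -1.561
v 1.127 2.186 -2.721
v 0.642 0.728 -1.175
v -0.539 -0.911 1.127
v -0.229 -1.23 1.898
v -1.411 -0.049 2.863
v -1.721 0.271 2.093
v 0.045 -0.874 1.798
v -1.137 0.308 2.763
v 0.163 -0.527 1.518
v -1.019 0.654 2.483
v 0.093 -0.283 1.133
v -1.09 0.898 2.098
v -0.147 -0.208 0.747
v -1.329 0.973 1.712
v -0.492 -0.32 0.463
v -1.674 0.861 1.428
v -0.849 -0.591 0.357
v -2.031 0.59 1.322
v -1.123 -0.948 0.457
v -2.305 0.234 1.422
v -1.241 -1.294 0.737
v -2.423 -0.113 1.702
v -1.17 -1.538 1.122
v -2.353 -0.357 2.087
v -0.931 -1.613 1.508
v -2.113 -0.432 2.473
v -0.586 -1.501 1.792
v -1.768 -0.32 2.757
f 1 12 6
f 1 6 2
f 1 2 8
f 1 8 11
f 1 11 12
f 2 6 10
f 6 12 5
f 12 11 3
f 11 8 7
f 8 2 9
f 4 10 5
f 4 5 3
f 4 3 7
f 4 7 9
f 4 9 10
f 5 10 6
f 3 5 12
f 7 3 11
f 9 7 8
f 10 9 2
f 14 13 17
f 14 17 15
f 15 17 18
f 15 18 16
f 17 13 19
f 17 19 18
f 18 19 20
f 18 20 16
f 19 13 21
f 19 21 20
f 20 21 22
f 20 22 16
f 21 13 23
f 21 23 22
f 22 23 24
f 22 24 16
f 23 13 25
f 23 25 24
f 24 25 26
f 24 26 16
f 25 13 27
f 25 27 26
f 26 27 28
f 26 28 16
f 27 13 29
f 27 29 28
f 28 29 30
f 28 30 16
f 29 13 31
f 29 31 30
f 30 31 32
f 30 32 16
f 31 13 33
f 31 33 32
f 32 33 34
f 32 34 16
f 33 13 14
f 33 14 34
f 34 14 15
f 34 15 16
f 36 35 39
f 36 39 37
f 37 39 40
f 37 40 38
f 39 35 41
f 39 41 40
f 40 41 42
f 40 42 38
f 41 35 43
f 41 43 42
f 42 43 44
f 42 44 38
f 43 35 45
f 43 45 44
f 44 45 46
f 44 46 38
f 45 35 47
f 45 47 46
f 46 47 48
f 46 48 38
f 47 35 49
f 47 49 48
f 48 49 50
f 48 50 38
f 49 35 51
f 49 51 50
f 50 51 52
f 50 52 38
f 51 35 53
f 51 53 52
f 52 53 54
f 52 54 38
f 53 35 55
f 53 55 54
f 54 55 56
f 54 56 38
f 55 35 57
f 55 57 56
f 56 57 58
f 56 58 38
f 57 35 59
f 57 59 58
f 58 59 60
f 58 60 38
f 59 35 36
f 59 36 60
f 60 36 37
f 60 37 38



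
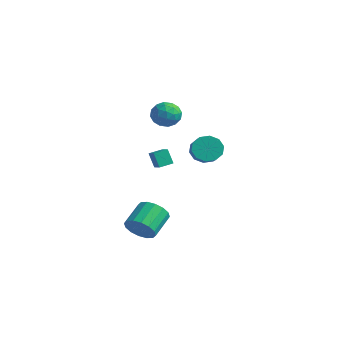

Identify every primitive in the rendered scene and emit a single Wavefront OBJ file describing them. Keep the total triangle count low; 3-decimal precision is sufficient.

v 3.086 -3.945 -4.434
v 3.581 -3.335 -5.175
v 3.029 -1.784 -4.267
v 2.534 -2.395 -3.526
v 3.062 -3.406 -5.369
v 2.51 -1.855 -4.462
v 2.549 -3.622 -5.313
v 1.997 -2.071 -4.406
v 2.18 -3.924 -5.022
v 1.628 -2.373 -4.114
v 2.054 -4.232 -4.573
v 1.502 -2.681 -3.665
v 2.204 -4.463 -4.086
v 1.652 -2.912 -3.178
v 2.591 -4.556 -3.693
v 2.039 -3.005 -2.785
v 3.11 -4.485 -3.498
v 2.558 -2.934 -2.591
v 3.623 -4.269 -3.554
v 3.071 -2.718 -2.647
v 3.992 -3.967 -3.846
v 3.44 -2.416 -2.938
v 4.118 -3.659 -4.295
v 3.566 -2.108 -3.387
v 3.968 -3.428 -4.782
v 3.416 -1.877 -3.874
v 1.907 2.275 0.122
v 2.219 1.841 -0.758
v 3.105 1.271 -0.163
v 2.793 1.705 0.718
v 2.528 2.393 -0.69
v 3.415 1.823 -0.095
v 2.601 2.9 -0.312
v 3.487 2.33 0.283
v 2.408 3.168 0.232
v 3.294 2.598 0.827
v 2.024 3.095 0.734
v 2.91 2.526 1.329
v 1.595 2.709 1.003
v 2.481 2.139 1.598
v 1.285 2.157 0.935
v 2.172 1.587 1.53
v 1.213 1.65 0.557
v 2.099 1.08 1.152
v 1.406 1.382 0.013
v 2.292 0.812 0.608
v 1.79 1.454 -0.489
v 2.676 0.885 0.106
v 0.782 -0.595 3.645
v 1.561 -0.009 3.311
v 1.839 -1.451 4.609
v 2.618 -0.865 4.275
v 1.891 -0.458 4.882
v 1.238 0.07 4.286
v 2.162 -1.53 3.634
v 1.509 -1.002 3.038
v 2.414 -0.587 3.304
v 2.246 0.075 4.076
v 1.154 -1.535 3.844
v 0.986 -0.873 4.616
v 1.079 -0.227 3.393
v 2.321 -1.233 4.527
v 1.894 -0.994 4.884
v 2.352 -0.65 4.687
v 0.889 -0.18 3.966
v 1.346 0.164 3.77
v 1.54 -0.1 4.694
v 2.054 -1.624 4.15
v 2.511 -1.28 3.954
v 1.048 -0.81 3.233
v 1.506 -0.466 3.036
v 1.86 -1.36 3.226
v 2.038 -0.222 3.193
v 2.659 -0.725 3.76
v 2.391 -1.116 3.383
v 2.007 -0.806 3.033
v 1.939 0.167 3.646
v 2.561 -0.336 4.213
v 2.133 -0.097 4.57
v 1.749 0.214 4.219
v 2.441 -0.173 3.642
v 0.839 -1.124 3.707
v 1.461 -1.627 4.274
v 1.651 -1.674 3.701
v 1.267 -1.363 3.35
v 0.741 -0.735 4.16
v 1.362 -1.238 4.727
v 1.393 -0.654 4.887
v 1.009 -0.344 4.537
v 0.959 -1.287 4.278
v 3.539 -3.166 0.789
v 3.086 -3.232 1.811
v 3.735 -2.258 0.935
v 3.282 -2.324 1.957
v 4.278 -3.376 1.103
v 3.825 -3.442 2.125
v 4.474 -2.468 1.249
v 4.021 -2.534 2.271
f 2 1 5
f 2 5 3
f 3 5 6
f 3 6 4
f 5 1 7
f 5 7 6
f 6 7 8
f 6 8 4
f 7 1 9
f 7 9 8
f 8 9 10
f 8 10 4
f 9 1 11
f 9 11 10
f 10 11 12
f 10 12 4
f 11 1 13
f 11 13 12
f 12 13 14
f 12 14 4
f 13 1 15
f 13 15 14
f 14 15 16
f 14 16 4
f 15 1 17
f 15 17 16
f 16 17 18
f 16 18 4
f 17 1 19
f 17 19 18
f 18 19 20
f 18 20 4
f 19 1 21
f 19 21 20
f 20 21 22
f 20 22 4
f 21 1 23
f 21 23 22
f 22 23 24
f 22 24 4
f 23 1 25
f 23 25 24
f 24 25 26
f 24 26 4
f 25 1 2
f 25 2 26
f 26 2 3
f 26 3 4
f 28 27 31
f 28 31 29
f 29 31 32
f 29 32 30
f 31 27 33
f 31 33 32
f 32 33 34
f 32 34 30
f 33 27 35
f 33 35 34
f 34 35 36
f 34 36 30
f 35 27 37
f 35 37 36
f 36 37 38
f 36 38 30
f 37 27 39
f 37 39 38
f 38 39 40
f 38 40 30
f 39 27 41
f 39 41 40
f 40 41 42
f 40 42 30
f 41 27 43
f 41 43 42
f 42 43 44
f 42 44 30
f 43 27 45
f 43 45 44
f 44 45 46
f 44 46 30
f 45 27 47
f 45 47 46
f 46 47 48
f 46 48 30
f 47 27 28
f 47 28 48
f 48 28 29
f 48 29 30
f 49 86 65
f 86 60 89
f 65 89 54
f 86 89 65
f 49 65 61
f 65 54 66
f 61 66 50
f 65 66 61
f 49 61 70
f 61 50 71
f 70 71 56
f 61 71 70
f 49 70 82
f 70 56 85
f 82 85 59
f 70 85 82
f 49 82 86
f 82 59 90
f 86 90 60
f 82 90 86
f 50 66 77
f 66 54 80
f 77 80 58
f 66 80 77
f 54 89 67
f 89 60 88
f 67 88 53
f 89 88 67
f 60 90 87
f 90 59 83
f 87 83 51
f 90 83 87
f 59 85 84
f 85 56 72
f 84 72 55
f 85 72 84
f 56 71 76
f 71 50 73
f 76 73 57
f 71 73 76
f 52 78 64
f 78 58 79
f 64 79 53
f 78 79 64
f 52 64 62
f 64 53 63
f 62 63 51
f 64 63 62
f 52 62 69
f 62 51 68
f 69 68 55
f 62 68 69
f 52 69 74
f 69 55 75
f 74 75 57
f 69 75 74
f 52 74 78
f 74 57 81
f 78 81 58
f 74 81 78
f 53 79 67
f 79 58 80
f 67 80 54
f 79 80 67
f 51 63 87
f 63 53 88
f 87 88 60
f 63 88 87
f 55 68 84
f 68 51 83
f 84 83 59
f 68 83 84
f 57 75 76
f 75 55 72
f 76 72 56
f 75 72 76
f 58 81 77
f 81 57 73
f 77 73 50
f 81 73 77
f 92 94 91
f 95 92 91
f 91 94 93
f 93 95 91
f 92 98 94
f 96 92 95
f 96 98 92
f 94 98 93
f 97 95 93
f 93 98 97
f 97 96 95
f 98 96 97



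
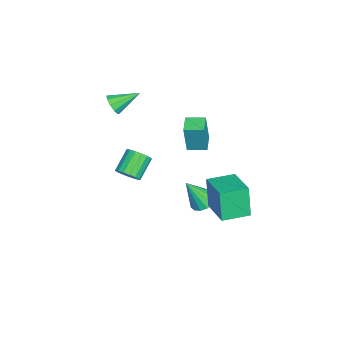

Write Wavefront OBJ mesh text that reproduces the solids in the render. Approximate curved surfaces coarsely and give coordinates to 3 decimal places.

v 1.123 -3.11 -1.161
v 1.431 -3.549 -0.594
v 0.284 -3.109 0.368
v -0.023 -2.67 -0.199
v 1.595 -3.217 -0.549
v 0.449 -2.777 0.413
v 1.652 -2.86 -0.645
v 0.505 -2.42 0.317
v 1.588 -2.561 -0.858
v 0.441 -2.121 0.103
v 1.417 -2.388 -1.141
v 0.27 -1.948 -0.18
v 1.179 -2.38 -1.429
v 0.032 -1.94 -0.467
v 0.928 -2.539 -1.655
v -0.219 -2.099 -0.693
v 0.722 -2.829 -1.768
v -0.425 -2.389 -0.806
v 0.608 -3.184 -1.742
v -0.539 -2.744 -0.78
v 0.612 -3.521 -1.582
v -0.535 -3.081 -0.621
v 0.733 -3.765 -1.327
v -0.414 -3.325 -0.365
v 0.944 -3.858 -1.033
v -0.203 -3.418 -0.071
v 1.195 -3.78 -0.768
v 0.049 -3.34 0.193
v -0.406 0.079 1.356
v -0.116 -0.069 3.268
v -0.479 1.202 1.454
v -0.189 1.054 3.366
v 0.709 0.166 1.194
v 0.999 0.018 3.106
v 0.636 1.289 1.292
v 0.926 1.141 3.204
v 3.219 1.788 -1.277
v 2.799 1.586 0.637
v 2.422 3.232 -1.299
v 2.001 3.03 0.615
v 5.019 2.79 -0.775
v 4.598 2.588 1.139
v 4.221 4.234 -0.797
v 3.801 4.032 1.117
v 0.465 1.077 -3.367
v 1.129 0.679 -3.717
v 0.795 0.123 -1.653
v 1.296 1.047 -3.544
v 1.24 1.424 -3.324
v 0.976 1.708 -3.115
v 0.575 1.822 -2.974
v 0.145 1.737 -2.938
v -0.2 1.475 -3.018
v -0.366 1.107 -3.191
v -0.31 0.73 -3.411
v -0.046 0.446 -3.62
v 0.355 0.332 -3.761
v 0.785 0.417 -3.796
v -2.499 -4.648 1.858
v -2.236 -4.912 2.497
v -3.021 -3.172 2.682
v -1.9 -4.679 2.292
v -1.794 -4.434 1.92
v -1.956 -4.271 1.525
v -2.326 -4.252 1.257
v -2.762 -4.385 1.219
v -3.098 -4.618 1.424
v -3.205 -4.863 1.795
v -3.042 -5.026 2.191
v -2.672 -5.045 2.459
f 2 1 5
f 2 5 3
f 3 5 6
f 3 6 4
f 5 1 7
f 5 7 6
f 6 7 8
f 6 8 4
f 7 1 9
f 7 9 8
f 8 9 10
f 8 10 4
f 9 1 11
f 9 11 10
f 10 11 12
f 10 12 4
f 11 1 13
f 11 13 12
f 12 13 14
f 12 14 4
f 13 1 15
f 13 15 14
f 14 15 16
f 14 16 4
f 15 1 17
f 15 17 16
f 16 17 18
f 16 18 4
f 17 1 19
f 17 19 18
f 18 19 20
f 18 20 4
f 19 1 21
f 19 21 20
f 20 21 22
f 20 22 4
f 21 1 23
f 21 23 22
f 22 23 24
f 22 24 4
f 23 1 25
f 23 25 24
f 24 25 26
f 24 26 4
f 25 1 27
f 25 27 26
f 26 27 28
f 26 28 4
f 27 1 2
f 27 2 28
f 28 2 3
f 28 3 4
f 30 32 29
f 33 30 29
f 29 32 31
f 31 33 29
f 30 36 32
f 34 30 33
f 34 36 30
f 32 36 31
f 35 33 31
f 31 36 35
f 35 34 33
f 36 34 35
f 38 40 37
f 41 38 37
f 37 40 39
f 39 41 37
f 38 44 40
f 42 38 41
f 42 44 38
f 40 44 39
f 43 41 39
f 39 44 43
f 43 42 41
f 44 42 43
f 46 45 48
f 46 48 47
f 48 45 49
f 48 49 47
f 49 45 50
f 49 50 47
f 50 45 51
f 50 51 47
f 51 45 52
f 51 52 47
f 52 45 53
f 52 53 47
f 53 45 54
f 53 54 47
f 54 45 55
f 54 55 47
f 55 45 56
f 55 56 47
f 56 45 57
f 56 57 47
f 57 45 58
f 57 58 47
f 58 45 46
f 58 46 47
f 60 59 62
f 60 62 61
f 62 59 63
f 62 63 61
f 63 59 64
f 63 64 61
f 64 59 65
f 64 65 61
f 65 59 66
f 65 66 61
f 66 59 67
f 66 67 61
f 67 59 68
f 67 68 61
f 68 59 69
f 68 69 61
f 69 59 70
f 69 70 61
f 70 59 60
f 70 60 61



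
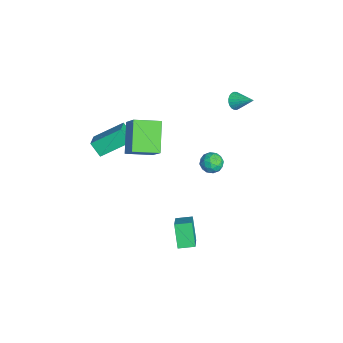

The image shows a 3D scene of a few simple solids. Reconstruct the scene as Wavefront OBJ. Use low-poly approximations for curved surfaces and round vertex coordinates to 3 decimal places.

v -3.421 -4.887 -0.689
v -3.455 -3.15 0.34
v -4.538 -4.585 -1.236
v -4.572 -2.847 -0.207
v -2.908 -4.413 -1.473
v -2.942 -2.675 -0.444
v -4.025 -4.11 -2.02
v -4.059 -2.373 -0.991
v -1.052 1.615 -0.557
v -0.567 2.14 -0.559
v -0.233 0.86 -0.241
v 0.252 1.385 -0.243
v -0.262 1.375 0.254
v -0.768 1.841 0.059
v -0.032 1.159 -0.859
v -0.538 1.625 -1.054
v 0.063 1.858 -0.746
v -0.078 1.992 -0.058
v -0.722 1.008 -0.742
v -0.863 1.142 -0.054
v -0.881 1.944 -0.585
v 0.081 1.056 -0.215
v -0.221 1.05 0.078
v 0.064 1.359 0.076
v -0.999 1.768 -0.222
v -0.714 2.077 -0.223
v -0.535 1.627 0.254
v -0.086 0.923 -0.577
v 0.199 1.232 -0.578
v -0.864 1.641 -0.876
v -0.579 1.95 -0.878
v -0.265 1.373 -1.054
v -0.226 2.087 -0.696
v 0.255 1.643 -0.511
v 0.088 1.51 -0.873
v -0.209 1.784 -0.988
v -0.309 2.165 -0.292
v 0.172 1.722 -0.107
v -0.13 1.716 0.186
v -0.427 1.99 0.071
v 0.061 1.999 -0.402
v -0.972 1.278 -0.693
v -0.491 0.835 -0.508
v -0.373 1.01 -0.871
v -0.67 1.284 -0.986
v -1.055 1.357 -0.289
v -0.574 0.913 -0.104
v -0.591 1.216 0.188
v -0.888 1.49 0.073
v -0.861 1.001 -0.398
v -2.089 3.09 3.383
v -1.778 2.643 3.611
v -1.331 3.95 4.037
v -1.66 2.686 3.418
v -1.608 2.79 3.22
v -1.628 2.94 3.046
v -1.719 3.112 2.924
v -1.866 3.282 2.872
v -2.047 3.422 2.897
v -2.234 3.511 2.997
v -2.4 3.536 3.155
v -2.517 3.493 3.348
v -2.57 3.389 3.546
v -2.55 3.239 3.72
v -2.459 3.067 3.842
v -2.312 2.897 3.895
v -2.131 2.758 3.869
v -1.943 2.668 3.77
v 0.802 -0.718 -4.043
v 2.448 -1.039 -2.713
v 0.9 0.241 -3.933
v 2.546 -0.08 -2.603
v 1.774 -0.68 -5.237
v 3.42 -1.001 -3.907
v 1.872 0.279 -5.127
v 3.518 -0.042 -3.797
v -3.059 -2.875 1.385
v -1.914 -2.612 2.722
v -3.022 -1.312 1.045
v -1.878 -1.049 2.383
v -1.482 -3.191 0.097
v -0.338 -2.928 1.435
v -1.446 -1.628 -0.242
v -0.301 -1.365 1.095
f 2 4 1
f 5 2 1
f 1 4 3
f 3 5 1
f 2 8 4
f 6 2 5
f 6 8 2
f 4 8 3
f 7 5 3
f 3 8 7
f 7 6 5
f 8 6 7
f 9 46 25
f 46 20 49
f 25 49 14
f 46 49 25
f 9 25 21
f 25 14 26
f 21 26 10
f 25 26 21
f 9 21 30
f 21 10 31
f 30 31 16
f 21 31 30
f 9 30 42
f 30 16 45
f 42 45 19
f 30 45 42
f 9 42 46
f 42 19 50
f 46 50 20
f 42 50 46
f 10 26 37
f 26 14 40
f 37 40 18
f 26 40 37
f 14 49 27
f 49 20 48
f 27 48 13
f 49 48 27
f 20 50 47
f 50 19 43
f 47 43 11
f 50 43 47
f 19 45 44
f 45 16 32
f 44 32 15
f 45 32 44
f 16 31 36
f 31 10 33
f 36 33 17
f 31 33 36
f 12 38 24
f 38 18 39
f 24 39 13
f 38 39 24
f 12 24 22
f 24 13 23
f 22 23 11
f 24 23 22
f 12 22 29
f 22 11 28
f 29 28 15
f 22 28 29
f 12 29 34
f 29 15 35
f 34 35 17
f 29 35 34
f 12 34 38
f 34 17 41
f 38 41 18
f 34 41 38
f 13 39 27
f 39 18 40
f 27 40 14
f 39 40 27
f 11 23 47
f 23 13 48
f 47 48 20
f 23 48 47
f 15 28 44
f 28 11 43
f 44 43 19
f 28 43 44
f 17 35 36
f 35 15 32
f 36 32 16
f 35 32 36
f 18 41 37
f 41 17 33
f 37 33 10
f 41 33 37
f 52 51 54
f 52 54 53
f 54 51 55
f 54 55 53
f 55 51 56
f 55 56 53
f 56 51 57
f 56 57 53
f 57 51 58
f 57 58 53
f 58 51 59
f 58 59 53
f 59 51 60
f 59 60 53
f 60 51 61
f 60 61 53
f 61 51 62
f 61 62 53
f 62 51 63
f 62 63 53
f 63 51 64
f 63 64 53
f 64 51 65
f 64 65 53
f 65 51 66
f 65 66 53
f 66 51 67
f 66 67 53
f 67 51 68
f 67 68 53
f 68 51 52
f 68 52 53
f 70 72 69
f 73 70 69
f 69 72 71
f 71 73 69
f 70 76 72
f 74 70 73
f 74 76 70
f 72 76 71
f 75 73 71
f 71 76 75
f 75 74 73
f 76 74 75
f 78 80 77
f 81 78 77
f 77 80 79
f 79 81 77
f 78 84 80
f 82 78 81
f 82 84 78
f 80 84 79
f 83 81 79
f 79 84 83
f 83 82 81
f 84 82 83



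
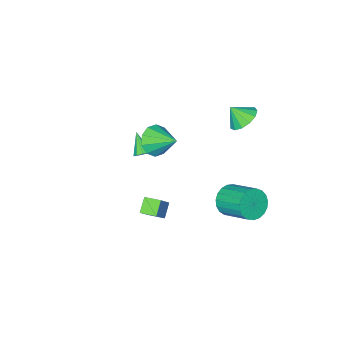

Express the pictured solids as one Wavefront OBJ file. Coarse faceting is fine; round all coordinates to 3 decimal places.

v -3.294 2.179 3.409
v -2.378 2.478 3.106
v -2.786 1.561 4.331
v -2.563 2.873 3.471
v -2.98 3.047 3.817
v -3.496 2.946 4.034
v -3.948 2.601 4.052
v -4.193 2.122 3.865
v -4.152 1.661 3.534
v -3.838 1.364 3.163
v -3.352 1.326 2.87
v -2.847 1.559 2.748
v -2.484 1.988 2.836
v 2.617 1.19 -1.222
v 3.693 1.761 0.183
v 2.125 2.037 -1.19
v 3.201 2.608 0.216
v 3.299 1.612 -1.916
v 4.375 2.183 -0.51
v 2.807 2.459 -1.883
v 3.883 3.03 -0.478
v 0.763 -0.797 1.663
v 1.275 -0.236 0.881
v 0.497 0.777 2.617
v 0.62 -0.255 0.728
v 0.019 -0.481 0.933
v -0.298 -0.827 1.416
v -0.209 -1.162 1.993
v 0.252 -1.358 2.445
v 0.907 -1.339 2.597
v 1.508 -1.113 2.393
v 1.825 -0.767 1.91
v 1.736 -0.432 1.332
v -2.755 1.78 -4.391
v -2.087 1.417 -3.609
v -2.218 3.337 -2.607
v -2.885 3.7 -3.389
v -1.796 1.593 -3.908
v -1.926 3.513 -2.906
v -1.67 1.801 -4.29
v -1.8 3.721 -3.288
v -1.731 2.006 -4.69
v -1.862 3.926 -3.688
v -1.97 2.171 -5.038
v -2.1 4.091 -4.036
v -2.344 2.269 -5.274
v -2.475 4.189 -4.272
v -2.789 2.282 -5.358
v -2.92 4.202 -4.356
v -3.229 2.209 -5.274
v -3.359 4.129 -4.272
v -3.586 2.061 -5.038
v -3.717 3.981 -4.035
v -3.8 1.865 -4.69
v -3.93 3.785 -3.687
v -3.833 1.654 -4.29
v -3.963 3.574 -3.287
v -3.679 1.465 -3.907
v -3.81 3.385 -2.905
v -3.366 1.33 -3.609
v -3.497 3.25 -2.607
v -2.947 1.273 -3.445
v -3.078 3.193 -2.443
v -2.495 1.304 -3.446
v -2.625 3.224 -2.443
v 0.238 -2.645 -1.37
v 0.537 -3.034 -1.66
v -0.178 -3.755 -0.31
v 0.764 -2.863 -1.392
v 0.745 -2.591 -1.114
v 0.488 -2.344 -0.955
v 0.115 -2.237 -0.991
v -0.201 -2.322 -1.203
v -0.311 -2.557 -1.494
v -0.164 -2.834 -1.726
v 0.171 -3.022 -1.792
f 2 1 4
f 2 4 3
f 4 1 5
f 4 5 3
f 5 1 6
f 5 6 3
f 6 1 7
f 6 7 3
f 7 1 8
f 7 8 3
f 8 1 9
f 8 9 3
f 9 1 10
f 9 10 3
f 10 1 11
f 10 11 3
f 11 1 12
f 11 12 3
f 12 1 13
f 12 13 3
f 13 1 2
f 13 2 3
f 15 17 14
f 18 15 14
f 14 17 16
f 16 18 14
f 15 21 17
f 19 15 18
f 19 21 15
f 17 21 16
f 20 18 16
f 16 21 20
f 20 19 18
f 21 19 20
f 23 22 25
f 23 25 24
f 25 22 26
f 25 26 24
f 26 22 27
f 26 27 24
f 27 22 28
f 27 28 24
f 28 22 29
f 28 29 24
f 29 22 30
f 29 30 24
f 30 22 31
f 30 31 24
f 31 22 32
f 31 32 24
f 32 22 33
f 32 33 24
f 33 22 23
f 33 23 24
f 35 34 38
f 35 38 36
f 36 38 39
f 36 39 37
f 38 34 40
f 38 40 39
f 39 40 41
f 39 41 37
f 40 34 42
f 40 42 41
f 41 42 43
f 41 43 37
f 42 34 44
f 42 44 43
f 43 44 45
f 43 45 37
f 44 34 46
f 44 46 45
f 45 46 47
f 45 47 37
f 46 34 48
f 46 48 47
f 47 48 49
f 47 49 37
f 48 34 50
f 48 50 49
f 49 50 51
f 49 51 37
f 50 34 52
f 50 52 51
f 51 52 53
f 51 53 37
f 52 34 54
f 52 54 53
f 53 54 55
f 53 55 37
f 54 34 56
f 54 56 55
f 55 56 57
f 55 57 37
f 56 34 58
f 56 58 57
f 57 58 59
f 57 59 37
f 58 34 60
f 58 60 59
f 59 60 61
f 59 61 37
f 60 34 62
f 60 62 61
f 61 62 63
f 61 63 37
f 62 34 64
f 62 64 63
f 63 64 65
f 63 65 37
f 64 34 35
f 64 35 65
f 65 35 36
f 65 36 37
f 67 66 69
f 67 69 68
f 69 66 70
f 69 70 68
f 70 66 71
f 70 71 68
f 71 66 72
f 71 72 68
f 72 66 73
f 72 73 68
f 73 66 74
f 73 74 68
f 74 66 75
f 74 75 68
f 75 66 76
f 75 76 68
f 76 66 67
f 76 67 68



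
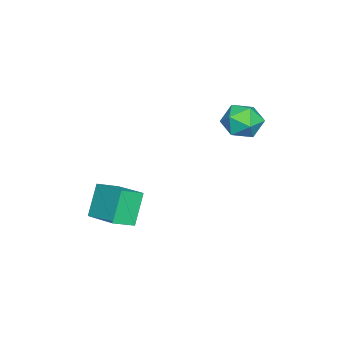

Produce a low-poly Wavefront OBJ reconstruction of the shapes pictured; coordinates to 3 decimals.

v -4.045 3.147 -1.101
v -3.621 2.831 -1.822
v -4.119 1.809 -0.558
v -3.695 1.493 -1.279
v -3.258 2.005 -0.692
v -3.212 2.832 -1.027
v -4.528 1.808 -1.353
v -4.482 2.635 -1.688
v -3.92 2.004 -1.977
v -3.134 2.126 -1.569
v -4.606 2.514 -0.811
v -3.82 2.636 -0.403
v 0.049 -1.472 -4.985
v -0.726 -1.426 -3.713
v 0.886 -0.164 -4.522
v 0.111 -0.118 -3.251
v 0.729 -2.062 -4.549
v -0.046 -2.016 -3.278
v 1.566 -0.754 -4.087
v 0.791 -0.708 -2.815
f 1 12 6
f 1 6 2
f 1 2 8
f 1 8 11
f 1 11 12
f 2 6 10
f 6 12 5
f 12 11 3
f 11 8 7
f 8 2 9
f 4 10 5
f 4 5 3
f 4 3 7
f 4 7 9
f 4 9 10
f 5 10 6
f 3 5 12
f 7 3 11
f 9 7 8
f 10 9 2
f 14 16 13
f 17 14 13
f 13 16 15
f 15 17 13
f 14 20 16
f 18 14 17
f 18 20 14
f 16 20 15
f 19 17 15
f 15 20 19
f 19 18 17
f 20 18 19



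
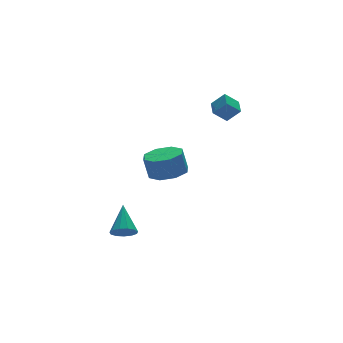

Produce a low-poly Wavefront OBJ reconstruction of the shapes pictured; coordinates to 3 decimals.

v -4.01 -1.782 -2.985
v -3.43 -2.163 -2.895
v -3.37 -0.538 -1.835
v -3.358 -1.921 -3.197
v -3.492 -1.634 -3.432
v -3.791 -1.394 -3.525
v -4.16 -1.278 -3.447
v -4.481 -1.321 -3.221
v -4.652 -1.51 -2.921
v -4.619 -1.786 -2.641
v -4.393 -2.06 -2.47
v -4.046 -2.246 -2.462
v -3.686 -2.285 -2.621
v 1.268 -1.365 3.826
v 1.806 -1.789 4.541
v 1.684 -0.5 4.027
v 2.222 -0.924 4.741
v 1.978 -1.556 3.179
v 2.516 -1.98 3.893
v 2.394 -0.691 3.379
v 2.932 -1.115 4.094
v -1.351 -1.534 0.401
v -0.758 -2.356 0.634
v -0.956 -2.148 1.872
v -1.549 -1.326 1.639
v -0.339 -1.682 0.588
v -0.536 -1.473 1.825
v -0.512 -0.92 0.432
v -0.71 -0.712 1.669
v -1.177 -0.519 0.258
v -1.375 -0.311 1.495
v -1.944 -0.712 0.168
v -2.142 -0.504 1.406
v -2.364 -1.387 0.215
v -2.561 -1.178 1.452
v -2.19 -2.148 0.371
v -2.388 -1.94 1.608
v -1.525 -2.549 0.545
v -1.723 -2.341 1.782
f 2 1 4
f 2 4 3
f 4 1 5
f 4 5 3
f 5 1 6
f 5 6 3
f 6 1 7
f 6 7 3
f 7 1 8
f 7 8 3
f 8 1 9
f 8 9 3
f 9 1 10
f 9 10 3
f 10 1 11
f 10 11 3
f 11 1 12
f 11 12 3
f 12 1 13
f 12 13 3
f 13 1 2
f 13 2 3
f 15 17 14
f 18 15 14
f 14 17 16
f 16 18 14
f 15 21 17
f 19 15 18
f 19 21 15
f 17 21 16
f 20 18 16
f 16 21 20
f 20 19 18
f 21 19 20
f 23 22 26
f 23 26 24
f 24 26 27
f 24 27 25
f 26 22 28
f 26 28 27
f 27 28 29
f 27 29 25
f 28 22 30
f 28 30 29
f 29 30 31
f 29 31 25
f 30 22 32
f 30 32 31
f 31 32 33
f 31 33 25
f 32 22 34
f 32 34 33
f 33 34 35
f 33 35 25
f 34 22 36
f 34 36 35
f 35 36 37
f 35 37 25
f 36 22 38
f 36 38 37
f 37 38 39
f 37 39 25
f 38 22 23
f 38 23 39
f 39 23 24
f 39 24 25



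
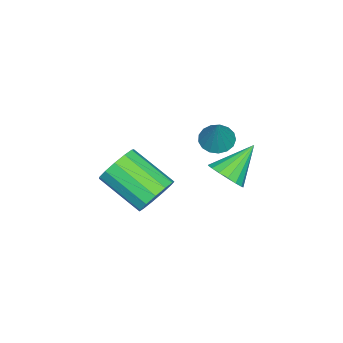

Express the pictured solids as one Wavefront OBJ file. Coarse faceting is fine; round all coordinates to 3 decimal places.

v -2.065 2.224 -3.455
v -1.441 2.199 -2.807
v -3.335 2.936 -2.205
v -1.393 2.59 -2.981
v -1.499 2.898 -3.264
v -1.735 3.051 -3.59
v -2.046 3.014 -3.886
v -2.362 2.797 -4.083
v -2.609 2.448 -4.136
v -2.732 2.049 -4.033
v -2.702 1.689 -3.798
v -2.526 1.452 -3.485
v -2.244 1.392 -3.164
v -1.921 1.522 -2.911
v -1.631 1.814 -2.782
v -1.73 1.978 -0.994
v -1.328 1.35 -1.079
v -0.91 2.302 0.494
v -1.131 1.601 -1.242
v -1.07 1.939 -1.349
v -1.161 2.285 -1.375
v -1.383 2.561 -1.313
v -1.683 2.703 -1.178
v -1.995 2.679 -1.001
v -2.246 2.495 -0.823
v -2.378 2.191 -0.684
v -2.362 1.839 -0.616
v -2.202 1.519 -0.634
v -1.933 1.304 -0.735
v -1.618 1.243 -0.896
v 2.308 1.203 -1.758
v 2.876 0.738 -2.377
v 2.561 -1.107 -1.28
v 1.992 -0.643 -0.662
v 3.197 0.919 -1.981
v 2.882 -0.927 -0.884
v 3.236 1.19 -1.514
v 2.921 -0.656 -0.417
v 2.98 1.465 -1.125
v 2.665 -0.381 -0.028
v 2.51 1.656 -0.937
v 2.195 -0.189 0.16
v 1.976 1.704 -1.01
v 1.661 -0.142 0.087
v 1.548 1.593 -1.32
v 1.232 -0.253 -0.224
v 1.36 1.358 -1.77
v 1.045 -0.488 -0.673
v 1.474 1.073 -2.216
v 1.158 -0.772 -1.119
v 1.852 0.83 -2.517
v 1.537 -1.016 -1.42
v 2.375 0.705 -2.577
v 2.059 -1.14 -1.48
f 2 1 4
f 2 4 3
f 4 1 5
f 4 5 3
f 5 1 6
f 5 6 3
f 6 1 7
f 6 7 3
f 7 1 8
f 7 8 3
f 8 1 9
f 8 9 3
f 9 1 10
f 9 10 3
f 10 1 11
f 10 11 3
f 11 1 12
f 11 12 3
f 12 1 13
f 12 13 3
f 13 1 14
f 13 14 3
f 14 1 15
f 14 15 3
f 15 1 2
f 15 2 3
f 17 16 19
f 17 19 18
f 19 16 20
f 19 20 18
f 20 16 21
f 20 21 18
f 21 16 22
f 21 22 18
f 22 16 23
f 22 23 18
f 23 16 24
f 23 24 18
f 24 16 25
f 24 25 18
f 25 16 26
f 25 26 18
f 26 16 27
f 26 27 18
f 27 16 28
f 27 28 18
f 28 16 29
f 28 29 18
f 29 16 30
f 29 30 18
f 30 16 17
f 30 17 18
f 32 31 35
f 32 35 33
f 33 35 36
f 33 36 34
f 35 31 37
f 35 37 36
f 36 37 38
f 36 38 34
f 37 31 39
f 37 39 38
f 38 39 40
f 38 40 34
f 39 31 41
f 39 41 40
f 40 41 42
f 40 42 34
f 41 31 43
f 41 43 42
f 42 43 44
f 42 44 34
f 43 31 45
f 43 45 44
f 44 45 46
f 44 46 34
f 45 31 47
f 45 47 46
f 46 47 48
f 46 48 34
f 47 31 49
f 47 49 48
f 48 49 50
f 48 50 34
f 49 31 51
f 49 51 50
f 50 51 52
f 50 52 34
f 51 31 53
f 51 53 52
f 52 53 54
f 52 54 34
f 53 31 32
f 53 32 54
f 54 32 33
f 54 33 34

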